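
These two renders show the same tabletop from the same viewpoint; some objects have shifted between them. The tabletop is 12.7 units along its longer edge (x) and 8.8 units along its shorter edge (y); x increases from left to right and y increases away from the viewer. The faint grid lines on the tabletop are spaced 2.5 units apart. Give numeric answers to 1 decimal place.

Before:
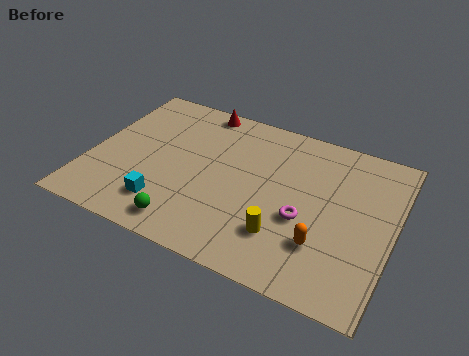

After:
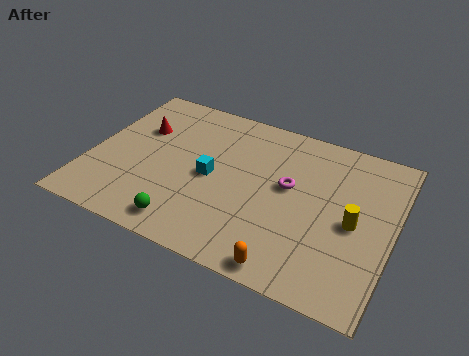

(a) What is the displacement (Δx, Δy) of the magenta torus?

(-0.8, 1.5)

From the two frames, the magenta torus sits at roughly (9.1, 3.5) before and (8.3, 5.0) after.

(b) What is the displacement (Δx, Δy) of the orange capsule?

(-1.2, -1.7)

The orange capsule was at about (10.0, 2.5) and moved to about (8.8, 0.8).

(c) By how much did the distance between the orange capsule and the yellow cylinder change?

+2.4

The distance was about 1.6 in the first image and 4.0 in the second, so they moved 2.4 units further apart.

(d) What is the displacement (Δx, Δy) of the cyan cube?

(1.6, 2.3)

From the two frames, the cyan cube sits at roughly (3.5, 1.9) before and (5.1, 4.2) after.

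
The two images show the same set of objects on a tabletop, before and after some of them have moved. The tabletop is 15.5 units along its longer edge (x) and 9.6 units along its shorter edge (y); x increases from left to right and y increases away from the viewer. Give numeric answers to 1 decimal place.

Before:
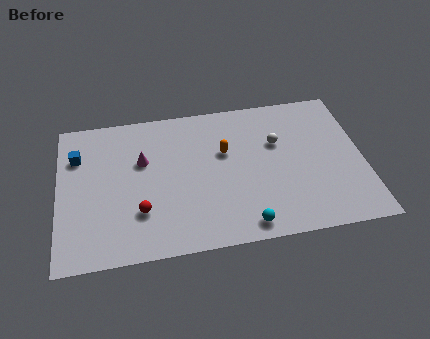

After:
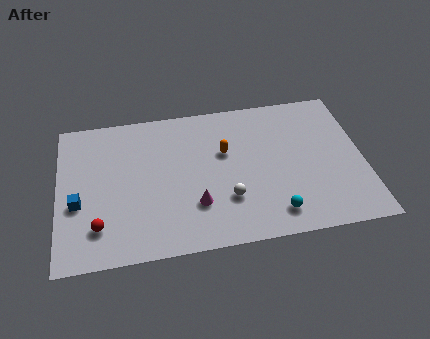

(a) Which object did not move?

the orange capsule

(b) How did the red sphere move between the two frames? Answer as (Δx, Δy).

(-2.1, -0.6)

From the two frames, the red sphere sits at roughly (4.1, 2.8) before and (2.0, 2.2) after.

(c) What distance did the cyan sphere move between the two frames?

1.6

The cyan sphere moved from about (9.3, 1.1) to (10.8, 1.6), a distance of √(1.5² + 0.5²) ≈ 1.6.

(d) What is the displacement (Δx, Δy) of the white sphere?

(-2.7, -3.3)

The white sphere was at about (11.2, 6.2) and moved to about (8.5, 2.9).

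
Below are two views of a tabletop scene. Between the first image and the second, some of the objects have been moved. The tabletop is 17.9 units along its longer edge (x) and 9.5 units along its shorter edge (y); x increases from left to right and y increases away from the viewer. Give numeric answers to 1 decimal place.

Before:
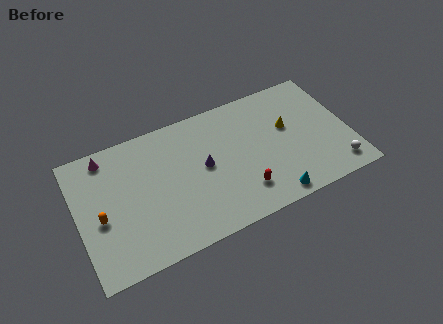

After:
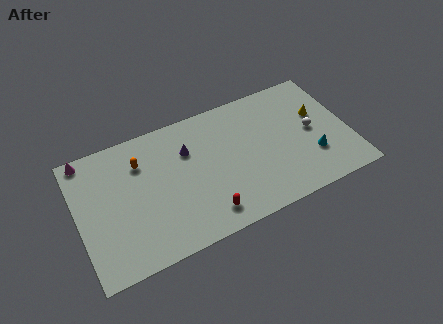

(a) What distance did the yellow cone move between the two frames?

2.1

From (14.0, 5.7) to (16.1, 5.9), the yellow cone covered √(2.1² + 0.2²) ≈ 2.1 units.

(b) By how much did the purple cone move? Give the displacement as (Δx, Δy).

(-0.9, 1.6)

The purple cone started near (8.3, 5.0) and ended near (7.4, 6.6).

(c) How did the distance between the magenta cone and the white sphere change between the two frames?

-0.9

The distance was about 16.0 in the first image and 15.1 in the second, so they moved 0.9 units closer together.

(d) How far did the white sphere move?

3.5

From (16.7, 1.5) to (15.5, 4.8), the white sphere covered √(1.2² + 3.3²) ≈ 3.5 units.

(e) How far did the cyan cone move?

3.6

The cyan cone was near (12.3, 1.0) before and (15.3, 2.9) after, so it travelled √(3.0² + 1.9²) ≈ 3.6 units.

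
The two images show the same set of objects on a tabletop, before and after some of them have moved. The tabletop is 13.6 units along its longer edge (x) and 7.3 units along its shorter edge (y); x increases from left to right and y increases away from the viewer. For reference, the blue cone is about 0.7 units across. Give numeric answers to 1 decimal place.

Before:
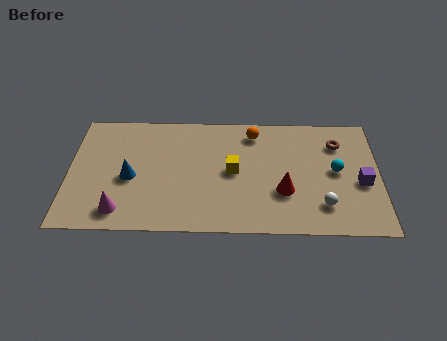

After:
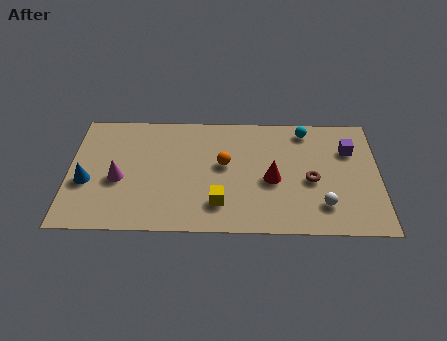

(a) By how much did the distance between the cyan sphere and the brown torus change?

+1.4

The distance was about 1.7 in the first image and 3.1 in the second, so they moved 1.4 units further apart.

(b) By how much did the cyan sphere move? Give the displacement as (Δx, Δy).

(-1.3, 2.5)

The cyan sphere started near (11.7, 3.8) and ended near (10.4, 6.3).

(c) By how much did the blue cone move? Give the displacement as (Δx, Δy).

(-1.9, -0.3)

The blue cone was at about (2.7, 3.2) and moved to about (0.8, 2.9).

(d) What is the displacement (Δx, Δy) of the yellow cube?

(-0.6, -2.0)

From the two frames, the yellow cube sits at roughly (7.2, 3.7) before and (6.6, 1.7) after.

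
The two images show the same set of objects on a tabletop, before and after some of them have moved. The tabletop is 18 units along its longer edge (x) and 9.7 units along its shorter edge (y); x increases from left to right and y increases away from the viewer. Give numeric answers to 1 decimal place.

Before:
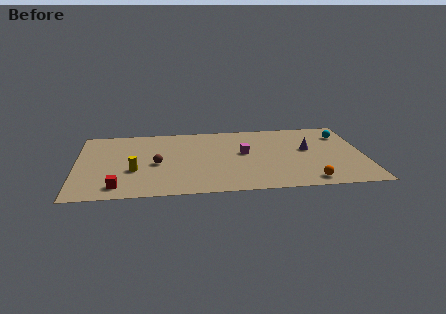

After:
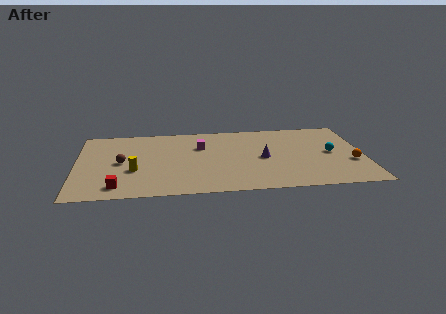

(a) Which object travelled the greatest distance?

the orange sphere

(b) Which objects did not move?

the yellow cylinder and the red cube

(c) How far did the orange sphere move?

3.6

From (14.4, 1.2) to (17.2, 3.5), the orange sphere covered √(2.8² + 2.3²) ≈ 3.6 units.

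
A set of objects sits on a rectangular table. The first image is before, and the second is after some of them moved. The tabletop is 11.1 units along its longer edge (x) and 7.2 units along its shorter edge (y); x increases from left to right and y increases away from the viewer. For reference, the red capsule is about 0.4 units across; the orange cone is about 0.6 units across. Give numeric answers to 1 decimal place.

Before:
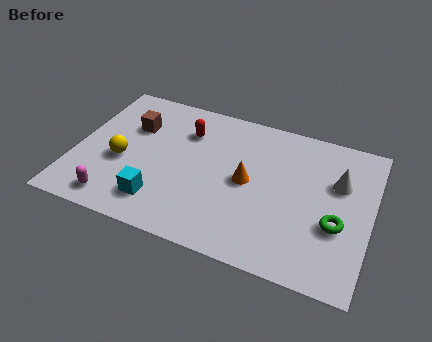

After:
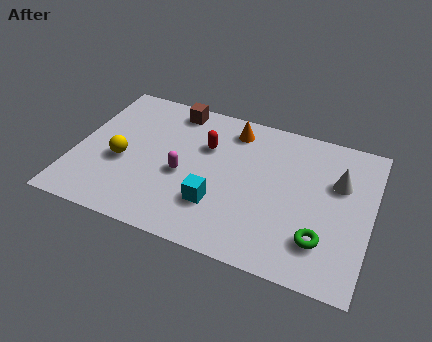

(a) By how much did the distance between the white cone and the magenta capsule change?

-2.9

Before: roughly 8.8 units apart; after: 5.9. That's 2.9 units closer together.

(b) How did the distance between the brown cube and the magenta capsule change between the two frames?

-0.6

They were about 3.9 units apart before and 3.3 after — 0.6 units closer together.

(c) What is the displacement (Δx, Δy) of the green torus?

(-0.5, -0.9)

The green torus started near (9.9, 2.7) and ended near (9.4, 1.8).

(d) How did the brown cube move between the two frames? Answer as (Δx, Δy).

(1.4, 1.4)

From the two frames, the brown cube sits at roughly (2.0, 4.9) before and (3.4, 6.3) after.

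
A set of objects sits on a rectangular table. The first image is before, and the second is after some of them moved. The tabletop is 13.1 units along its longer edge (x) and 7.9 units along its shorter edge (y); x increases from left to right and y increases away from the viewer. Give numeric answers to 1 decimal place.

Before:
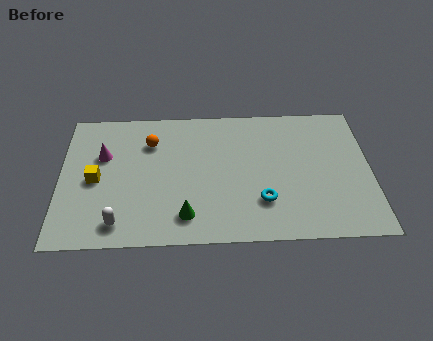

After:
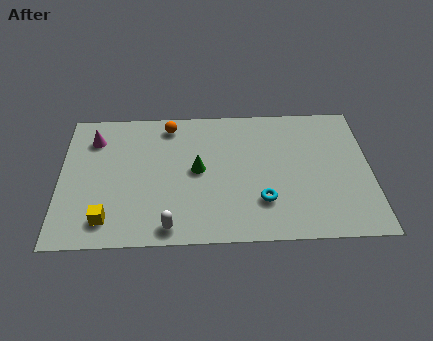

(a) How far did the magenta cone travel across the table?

1.1

The magenta cone moved from about (1.8, 5.1) to (1.4, 6.1), a distance of √(0.4² + 1.0²) ≈ 1.1.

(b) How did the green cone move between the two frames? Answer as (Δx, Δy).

(0.5, 2.6)

The green cone started near (5.3, 1.5) and ended near (5.8, 4.1).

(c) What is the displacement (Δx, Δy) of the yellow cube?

(0.5, -2.3)

The yellow cube was at about (1.5, 3.7) and moved to about (2.0, 1.4).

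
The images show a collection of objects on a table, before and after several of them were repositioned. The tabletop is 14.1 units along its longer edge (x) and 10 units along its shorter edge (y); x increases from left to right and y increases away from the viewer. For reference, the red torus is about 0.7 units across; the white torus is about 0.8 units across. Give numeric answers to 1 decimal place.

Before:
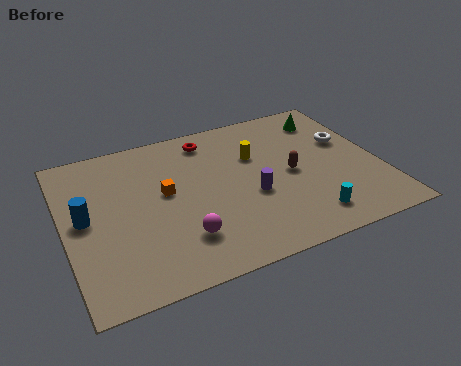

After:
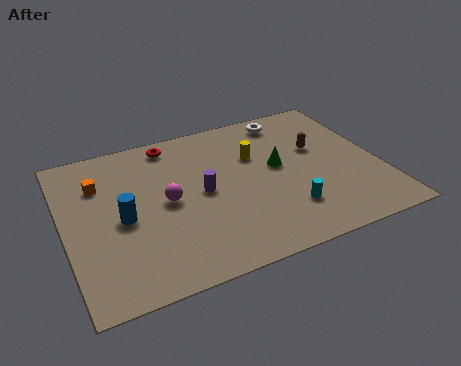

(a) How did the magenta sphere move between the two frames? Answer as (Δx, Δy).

(-0.4, 2.5)

The magenta sphere was at about (4.9, 2.5) and moved to about (4.5, 5.0).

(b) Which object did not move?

the yellow cylinder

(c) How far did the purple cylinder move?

2.3

The purple cylinder moved from about (8.2, 4.0) to (6.1, 5.0), a distance of √(2.1² + 1.0²) ≈ 2.3.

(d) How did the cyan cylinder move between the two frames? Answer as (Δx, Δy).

(-0.8, 0.8)

The cyan cylinder started near (10.4, 1.7) and ended near (9.6, 2.5).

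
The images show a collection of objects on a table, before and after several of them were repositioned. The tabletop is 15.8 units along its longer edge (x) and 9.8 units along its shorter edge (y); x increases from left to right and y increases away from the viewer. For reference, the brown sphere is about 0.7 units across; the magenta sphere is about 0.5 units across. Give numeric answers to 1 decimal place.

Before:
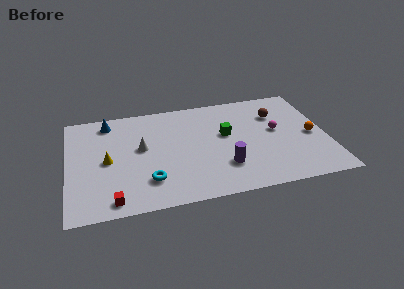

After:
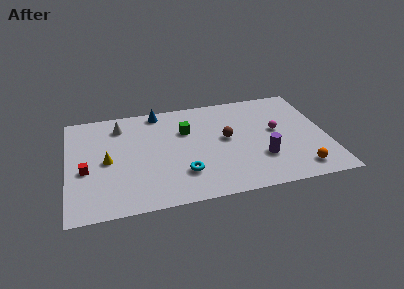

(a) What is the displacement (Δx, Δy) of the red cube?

(-1.5, 3.0)

The red cube was at about (2.6, 1.1) and moved to about (1.1, 4.1).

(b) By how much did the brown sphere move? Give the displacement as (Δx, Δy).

(-3.2, -1.7)

From the two frames, the brown sphere sits at roughly (12.9, 7.0) before and (9.7, 5.3) after.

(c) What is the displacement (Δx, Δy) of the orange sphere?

(-1.0, -3.0)

The orange sphere started near (14.9, 4.5) and ended near (13.9, 1.5).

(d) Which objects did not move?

the magenta sphere and the yellow cone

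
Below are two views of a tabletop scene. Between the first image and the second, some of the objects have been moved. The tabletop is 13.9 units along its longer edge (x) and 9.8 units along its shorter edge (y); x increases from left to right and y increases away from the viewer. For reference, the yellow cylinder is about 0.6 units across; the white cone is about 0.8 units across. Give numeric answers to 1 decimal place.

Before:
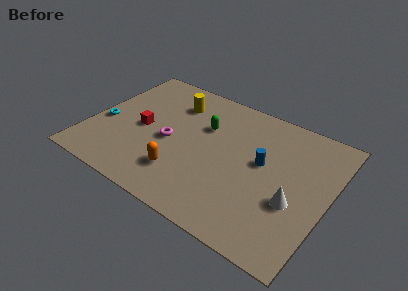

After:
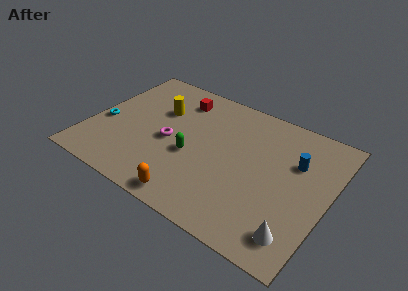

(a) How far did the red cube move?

3.7

The red cube was near (3.0, 4.6) before and (4.6, 7.9) after, so it travelled √(1.6² + 3.3²) ≈ 3.7 units.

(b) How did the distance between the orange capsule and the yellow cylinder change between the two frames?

+1.0

The distance was about 5.3 in the first image and 6.3 in the second, so they moved 1.0 units further apart.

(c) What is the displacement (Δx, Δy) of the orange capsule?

(0.9, -1.4)

From the two frames, the orange capsule sits at roughly (5.8, 2.4) before and (6.7, 1.0) after.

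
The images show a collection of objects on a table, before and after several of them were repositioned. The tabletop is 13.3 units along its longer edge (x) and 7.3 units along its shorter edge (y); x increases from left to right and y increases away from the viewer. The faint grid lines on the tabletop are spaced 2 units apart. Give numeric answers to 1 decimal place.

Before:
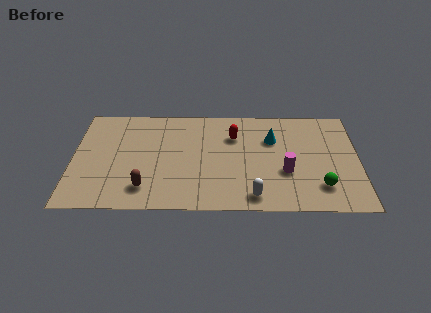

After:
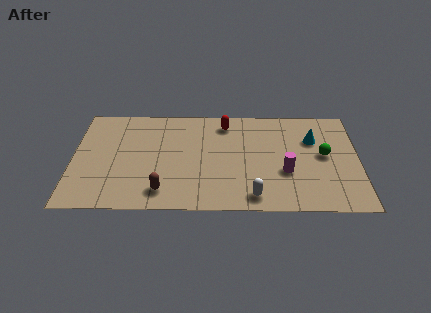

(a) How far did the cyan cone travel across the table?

1.9

The cyan cone moved from about (9.3, 5.0) to (11.2, 5.0), a distance of √(1.9² + 0.0²) ≈ 1.9.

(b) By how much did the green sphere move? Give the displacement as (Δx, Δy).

(0.2, 2.2)

From the two frames, the green sphere sits at roughly (11.5, 1.7) before and (11.7, 3.9) after.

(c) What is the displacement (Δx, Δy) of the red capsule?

(-0.4, 0.9)

From the two frames, the red capsule sits at roughly (7.5, 5.2) before and (7.1, 6.1) after.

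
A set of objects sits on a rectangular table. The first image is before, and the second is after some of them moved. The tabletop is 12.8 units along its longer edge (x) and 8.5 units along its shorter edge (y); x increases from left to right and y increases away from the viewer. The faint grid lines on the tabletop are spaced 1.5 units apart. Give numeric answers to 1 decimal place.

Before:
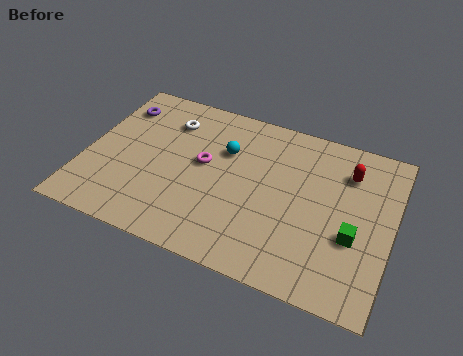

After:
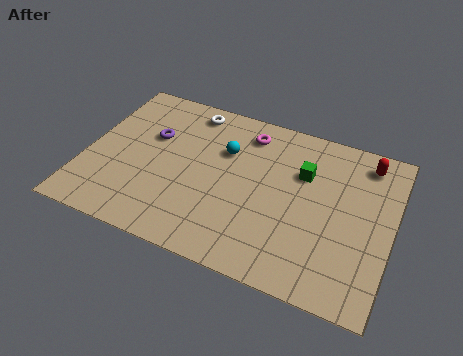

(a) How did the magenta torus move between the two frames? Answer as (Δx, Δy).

(1.6, 2.3)

The magenta torus started near (4.9, 4.7) and ended near (6.5, 7.0).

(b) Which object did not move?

the cyan sphere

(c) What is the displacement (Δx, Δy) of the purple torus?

(1.6, -1.2)

The purple torus started near (1.0, 6.6) and ended near (2.6, 5.4).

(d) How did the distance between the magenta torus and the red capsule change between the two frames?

-1.1

The distance was about 6.1 in the first image and 5.0 in the second, so they moved 1.1 units closer together.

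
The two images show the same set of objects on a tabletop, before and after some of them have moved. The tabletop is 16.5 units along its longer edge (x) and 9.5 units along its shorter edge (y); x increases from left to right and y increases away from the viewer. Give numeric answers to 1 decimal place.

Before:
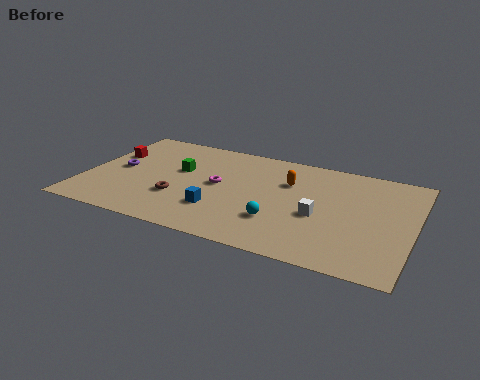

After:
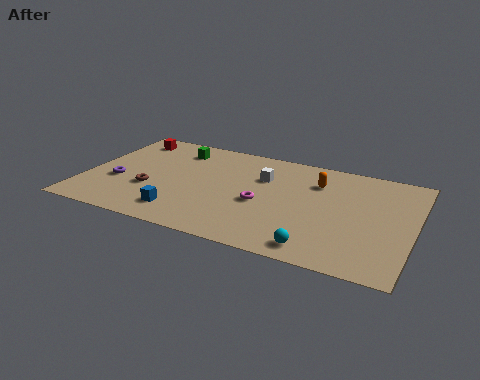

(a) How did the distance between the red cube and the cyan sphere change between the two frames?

+2.9

The distance was about 9.6 in the first image and 12.5 in the second, so they moved 2.9 units further apart.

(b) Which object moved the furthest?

the white cube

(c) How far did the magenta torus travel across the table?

2.5

The magenta torus was near (6.7, 5.0) before and (9.0, 4.1) after, so it travelled √(2.3² + 0.9²) ≈ 2.5 units.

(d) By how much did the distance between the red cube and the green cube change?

-1.0

They were about 3.6 units apart before and 2.6 after — 1.0 units closer together.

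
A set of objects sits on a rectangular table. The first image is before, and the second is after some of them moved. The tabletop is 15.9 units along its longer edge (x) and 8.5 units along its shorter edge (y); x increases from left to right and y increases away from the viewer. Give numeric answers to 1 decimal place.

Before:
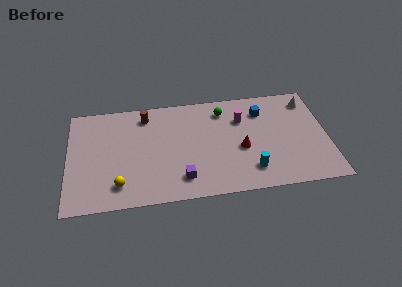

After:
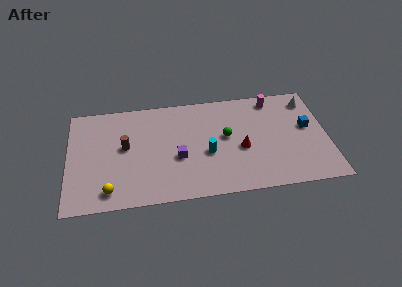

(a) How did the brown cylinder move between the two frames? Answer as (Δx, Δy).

(-1.3, -2.4)

The brown cylinder was at about (4.8, 7.1) and moved to about (3.5, 4.7).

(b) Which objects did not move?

the white cone and the red cone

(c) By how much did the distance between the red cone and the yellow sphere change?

+0.7

The distance was about 7.7 in the first image and 8.4 in the second, so they moved 0.7 units further apart.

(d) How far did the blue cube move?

3.2

The blue cube was near (12.0, 6.5) before and (14.7, 4.8) after, so it travelled √(2.7² + 1.7²) ≈ 3.2 units.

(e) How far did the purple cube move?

1.7

From (6.9, 1.7) to (6.7, 3.4), the purple cube covered √(0.2² + 1.7²) ≈ 1.7 units.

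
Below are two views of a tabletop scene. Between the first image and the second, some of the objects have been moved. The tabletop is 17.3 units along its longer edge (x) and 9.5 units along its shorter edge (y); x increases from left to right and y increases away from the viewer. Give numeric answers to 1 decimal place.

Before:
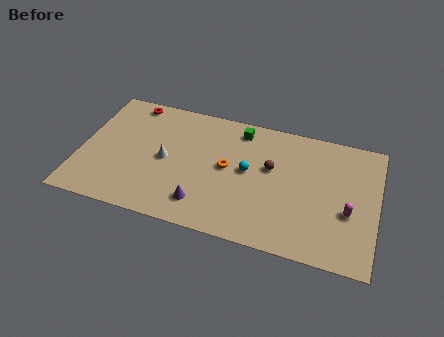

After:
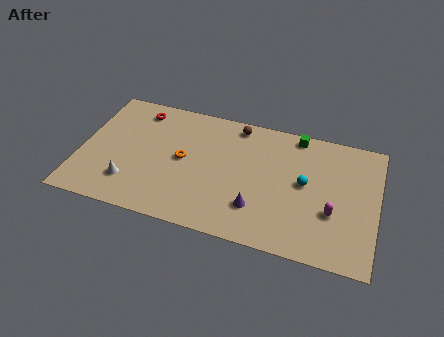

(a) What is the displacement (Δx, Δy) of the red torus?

(0.5, -0.5)

From the two frames, the red torus sits at roughly (2.6, 8.5) before and (3.1, 8.0) after.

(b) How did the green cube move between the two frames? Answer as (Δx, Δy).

(3.3, 0.5)

The green cube was at about (9.1, 8.1) and moved to about (12.4, 8.6).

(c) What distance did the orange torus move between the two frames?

2.6

The orange torus was near (8.6, 5.0) before and (6.0, 4.9) after, so it travelled √(2.6² + 0.1²) ≈ 2.6 units.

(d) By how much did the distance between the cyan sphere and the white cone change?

+5.6

The distance was about 4.8 in the first image and 10.4 in the second, so they moved 5.6 units further apart.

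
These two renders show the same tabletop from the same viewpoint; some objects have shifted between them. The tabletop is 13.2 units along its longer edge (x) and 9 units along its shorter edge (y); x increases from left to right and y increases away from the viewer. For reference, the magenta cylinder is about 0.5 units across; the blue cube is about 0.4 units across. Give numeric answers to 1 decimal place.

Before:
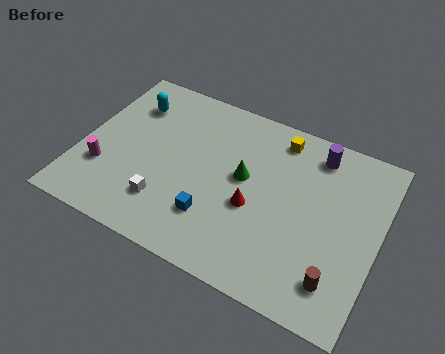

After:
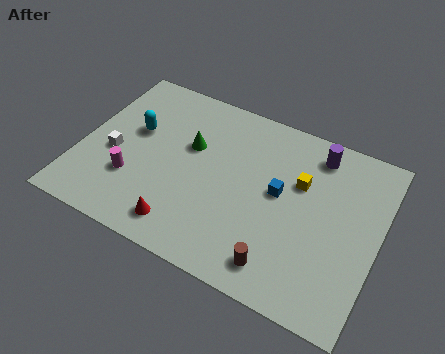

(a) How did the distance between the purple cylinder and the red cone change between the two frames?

+3.5

They were about 4.5 units apart before and 8.0 after — 3.5 units further apart.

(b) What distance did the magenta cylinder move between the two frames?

1.3

The magenta cylinder moved from about (1.2, 2.8) to (2.5, 2.8), a distance of √(1.3² + 0.0²) ≈ 1.3.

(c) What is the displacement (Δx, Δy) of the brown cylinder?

(-2.4, -0.4)

The brown cylinder started near (11.7, 1.8) and ended near (9.3, 1.4).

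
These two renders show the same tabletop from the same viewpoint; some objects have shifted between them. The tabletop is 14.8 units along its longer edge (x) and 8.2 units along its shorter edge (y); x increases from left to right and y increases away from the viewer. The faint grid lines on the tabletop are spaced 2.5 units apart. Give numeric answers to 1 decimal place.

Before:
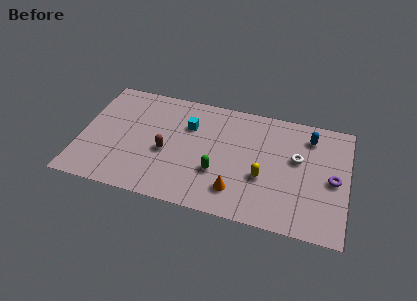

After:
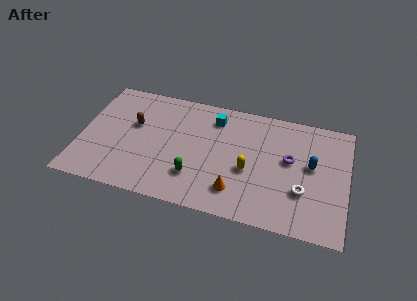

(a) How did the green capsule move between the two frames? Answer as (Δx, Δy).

(-1.2, -0.6)

From the two frames, the green capsule sits at roughly (7.7, 2.8) before and (6.5, 2.2) after.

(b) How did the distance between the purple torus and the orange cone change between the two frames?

-1.6

They were about 5.6 units apart before and 4.0 after — 1.6 units closer together.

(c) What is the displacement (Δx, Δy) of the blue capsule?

(0.2, -2.0)

The blue capsule was at about (12.6, 6.6) and moved to about (12.8, 4.6).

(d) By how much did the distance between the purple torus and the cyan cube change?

-3.6

Before: roughly 8.3 units apart; after: 4.7. That's 3.6 units closer together.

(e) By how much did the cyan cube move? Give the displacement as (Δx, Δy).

(1.4, 0.9)

The cyan cube started near (5.9, 5.7) and ended near (7.3, 6.6).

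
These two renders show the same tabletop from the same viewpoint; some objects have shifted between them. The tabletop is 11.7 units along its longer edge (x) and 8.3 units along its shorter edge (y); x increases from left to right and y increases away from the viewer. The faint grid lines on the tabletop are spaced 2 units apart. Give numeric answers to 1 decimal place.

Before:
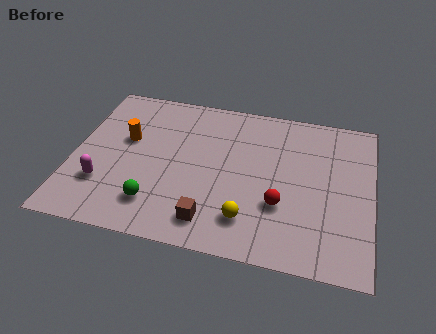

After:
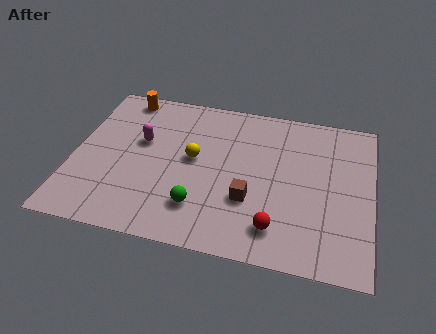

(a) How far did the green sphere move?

1.7

From (3.4, 1.8) to (5.1, 2.0), the green sphere covered √(1.7² + 0.2²) ≈ 1.7 units.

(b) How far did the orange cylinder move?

2.4

The orange cylinder was near (2.0, 5.0) before and (1.7, 7.4) after, so it travelled √(0.3² + 2.4²) ≈ 2.4 units.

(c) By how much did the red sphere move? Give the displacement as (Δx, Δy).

(-0.1, -1.2)

The red sphere was at about (8.2, 2.8) and moved to about (8.1, 1.6).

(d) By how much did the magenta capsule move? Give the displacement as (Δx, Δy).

(1.3, 2.6)

The magenta capsule was at about (1.3, 2.4) and moved to about (2.6, 5.0).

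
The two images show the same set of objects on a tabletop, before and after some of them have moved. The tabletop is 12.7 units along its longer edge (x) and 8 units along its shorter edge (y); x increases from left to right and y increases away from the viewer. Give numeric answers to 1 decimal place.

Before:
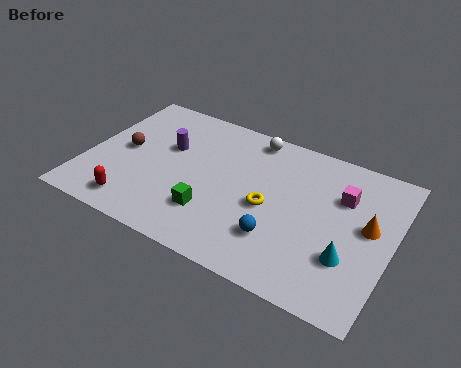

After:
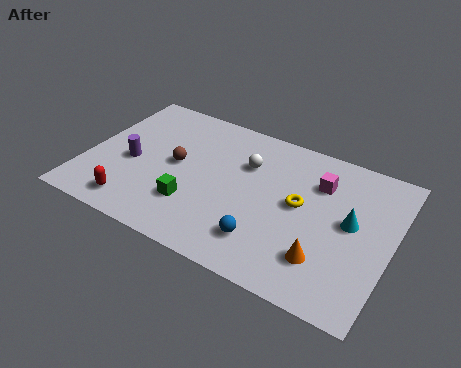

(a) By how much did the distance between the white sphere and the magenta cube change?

-1.3

Before: roughly 4.3 units apart; after: 3.0. That's 1.3 units closer together.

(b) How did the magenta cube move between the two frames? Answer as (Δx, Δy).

(-1.0, 0.3)

The magenta cube started near (10.5, 5.5) and ended near (9.5, 5.8).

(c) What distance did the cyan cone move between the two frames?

1.8

The cyan cone moved from about (11.1, 2.5) to (11.0, 4.3), a distance of √(0.1² + 1.8²) ≈ 1.8.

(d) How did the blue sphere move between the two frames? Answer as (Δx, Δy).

(-0.5, -0.4)

From the two frames, the blue sphere sits at roughly (8.3, 2.2) before and (7.8, 1.8) after.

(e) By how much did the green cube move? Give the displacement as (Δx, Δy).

(-0.8, 0.1)

The green cube started near (5.5, 2.2) and ended near (4.7, 2.3).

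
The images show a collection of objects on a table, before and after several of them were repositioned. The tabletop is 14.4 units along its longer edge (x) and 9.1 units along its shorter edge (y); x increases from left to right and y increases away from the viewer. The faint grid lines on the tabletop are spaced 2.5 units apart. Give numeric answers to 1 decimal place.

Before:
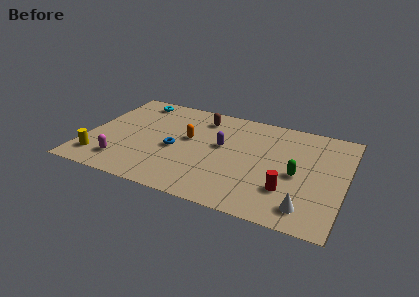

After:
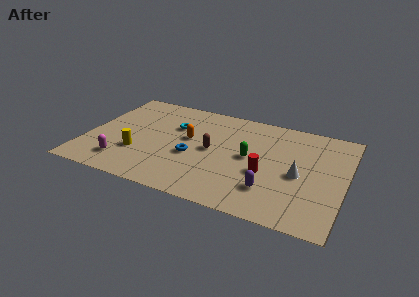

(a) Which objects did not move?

the magenta capsule and the orange capsule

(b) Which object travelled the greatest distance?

the purple capsule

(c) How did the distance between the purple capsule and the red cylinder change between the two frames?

-3.3

The distance was about 4.7 in the first image and 1.4 in the second, so they moved 3.3 units closer together.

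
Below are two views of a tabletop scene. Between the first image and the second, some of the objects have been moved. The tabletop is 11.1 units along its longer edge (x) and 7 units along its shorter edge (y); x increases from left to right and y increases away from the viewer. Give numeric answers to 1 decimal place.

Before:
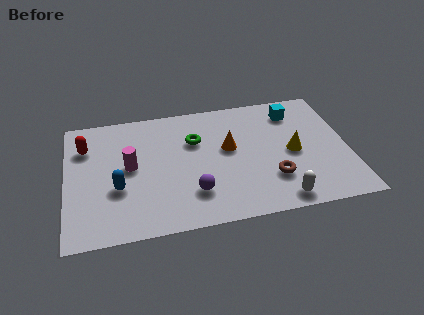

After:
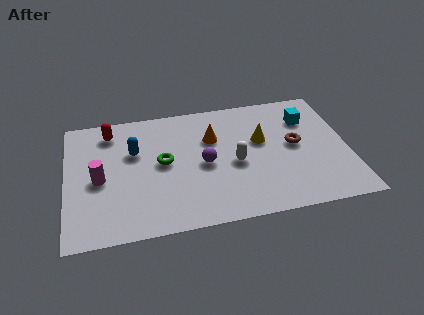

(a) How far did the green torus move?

1.6

From (5.1, 4.7) to (3.8, 3.7), the green torus covered √(1.3² + 1.0²) ≈ 1.6 units.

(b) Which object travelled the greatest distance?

the white capsule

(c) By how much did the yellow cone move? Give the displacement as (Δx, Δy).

(-1.2, 0.9)

From the two frames, the yellow cone sits at roughly (8.9, 3.3) before and (7.7, 4.2) after.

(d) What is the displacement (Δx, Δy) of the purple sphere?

(0.5, 1.5)

The purple sphere was at about (4.9, 1.8) and moved to about (5.4, 3.3).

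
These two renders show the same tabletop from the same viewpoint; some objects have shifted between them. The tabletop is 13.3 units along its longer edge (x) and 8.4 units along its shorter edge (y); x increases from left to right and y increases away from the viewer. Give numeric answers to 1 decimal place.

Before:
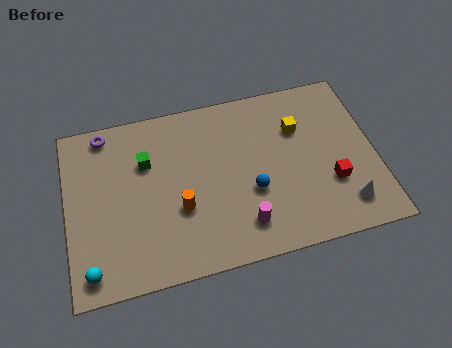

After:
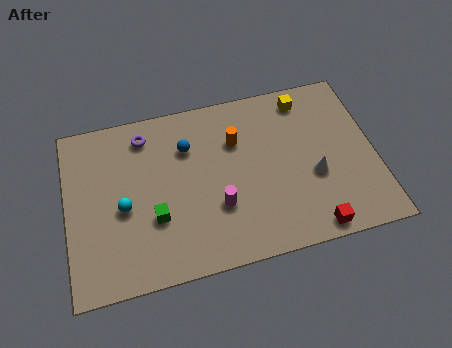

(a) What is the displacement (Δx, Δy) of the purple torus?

(1.7, -0.5)

From the two frames, the purple torus sits at roughly (1.8, 7.5) before and (3.5, 7.0) after.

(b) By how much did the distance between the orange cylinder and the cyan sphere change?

+1.0

The distance was about 4.4 in the first image and 5.4 in the second, so they moved 1.0 units further apart.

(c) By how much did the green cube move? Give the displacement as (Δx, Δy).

(0.2, -2.8)

From the two frames, the green cube sits at roughly (3.5, 5.7) before and (3.7, 2.9) after.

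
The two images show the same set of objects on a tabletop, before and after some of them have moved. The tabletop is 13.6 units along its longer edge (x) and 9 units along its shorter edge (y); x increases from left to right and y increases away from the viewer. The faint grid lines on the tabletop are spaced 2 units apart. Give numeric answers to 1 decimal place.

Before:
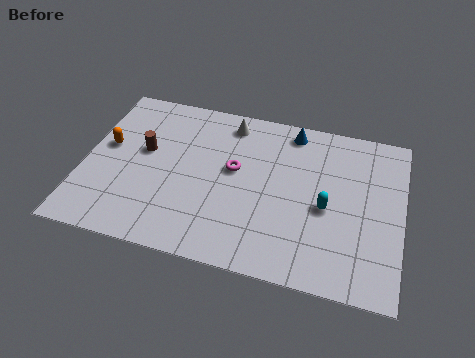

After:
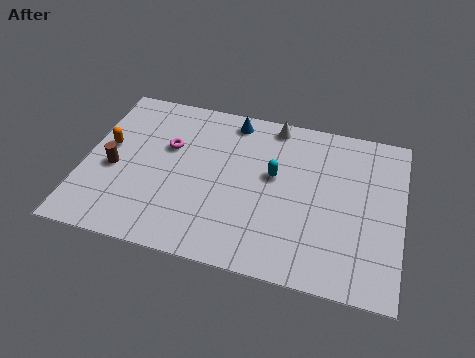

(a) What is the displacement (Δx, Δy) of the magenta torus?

(-2.9, 0.6)

The magenta torus was at about (6.4, 5.1) and moved to about (3.5, 5.7).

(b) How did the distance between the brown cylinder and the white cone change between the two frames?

+3.5

They were about 4.3 units apart before and 7.8 after — 3.5 units further apart.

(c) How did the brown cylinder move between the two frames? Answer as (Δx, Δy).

(-1.2, -1.3)

The brown cylinder was at about (2.5, 5.2) and moved to about (1.3, 3.9).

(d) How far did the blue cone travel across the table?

2.6

From (8.7, 7.9) to (6.1, 7.9), the blue cone covered √(2.6² + 0.0²) ≈ 2.6 units.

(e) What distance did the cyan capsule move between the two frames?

2.6

From (10.4, 4.0) to (8.1, 5.2), the cyan capsule covered √(2.3² + 1.2²) ≈ 2.6 units.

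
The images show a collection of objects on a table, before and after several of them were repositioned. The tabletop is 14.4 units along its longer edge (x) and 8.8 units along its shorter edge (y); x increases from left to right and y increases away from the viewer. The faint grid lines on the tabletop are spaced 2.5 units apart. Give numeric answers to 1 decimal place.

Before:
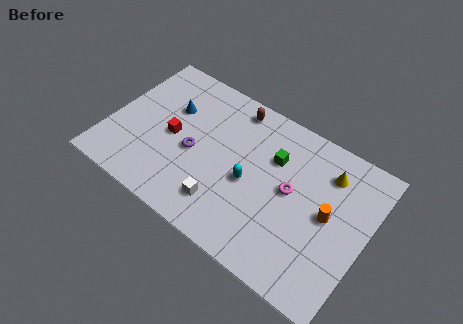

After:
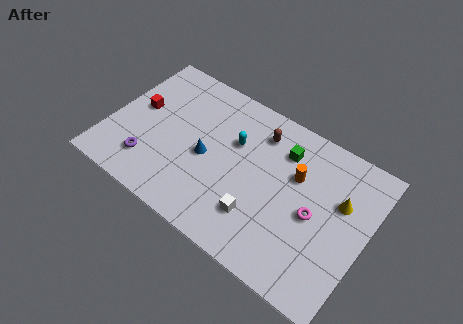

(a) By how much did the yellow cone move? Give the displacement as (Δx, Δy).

(0.9, -1.2)

From the two frames, the yellow cone sits at roughly (11.9, 6.8) before and (12.8, 5.6) after.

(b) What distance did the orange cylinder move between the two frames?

2.3

From (12.3, 4.5) to (10.3, 5.7), the orange cylinder covered √(2.0² + 1.2²) ≈ 2.3 units.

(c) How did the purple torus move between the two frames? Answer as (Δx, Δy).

(-2.2, -1.9)

The purple torus started near (4.8, 3.9) and ended near (2.6, 2.0).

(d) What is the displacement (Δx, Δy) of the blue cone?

(2.4, -1.8)

The blue cone started near (3.1, 5.8) and ended near (5.5, 4.0).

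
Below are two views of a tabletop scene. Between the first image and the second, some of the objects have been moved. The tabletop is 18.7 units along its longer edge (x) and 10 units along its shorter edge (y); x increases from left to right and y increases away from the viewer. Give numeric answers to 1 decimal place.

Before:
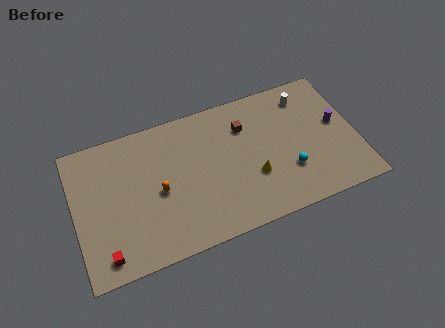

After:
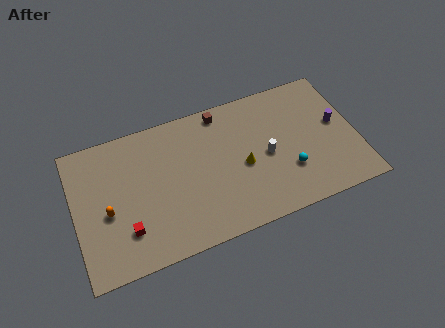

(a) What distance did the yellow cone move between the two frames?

1.2

The yellow cone was near (11.7, 3.5) before and (11.1, 4.5) after, so it travelled √(0.6² + 1.0²) ≈ 1.2 units.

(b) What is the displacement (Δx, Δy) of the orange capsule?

(-3.4, -0.3)

The orange capsule was at about (5.5, 4.6) and moved to about (2.1, 4.3).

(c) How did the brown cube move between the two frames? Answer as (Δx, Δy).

(-1.4, 1.6)

From the two frames, the brown cube sits at roughly (11.5, 7.3) before and (10.1, 8.9) after.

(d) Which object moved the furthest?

the white cylinder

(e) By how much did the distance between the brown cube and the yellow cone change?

+0.7

They were about 3.8 units apart before and 4.5 after — 0.7 units further apart.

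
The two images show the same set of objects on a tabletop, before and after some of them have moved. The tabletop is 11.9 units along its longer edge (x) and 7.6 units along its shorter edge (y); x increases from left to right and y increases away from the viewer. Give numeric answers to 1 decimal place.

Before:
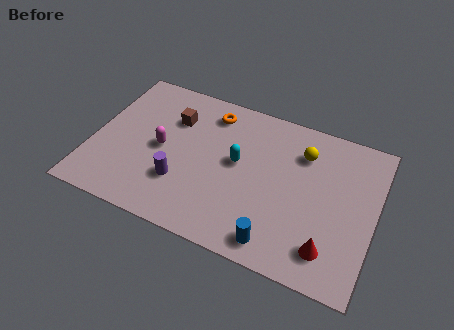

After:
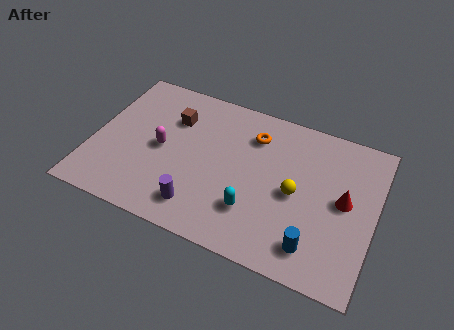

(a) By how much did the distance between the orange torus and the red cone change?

-2.9

They were about 7.3 units apart before and 4.4 after — 2.9 units closer together.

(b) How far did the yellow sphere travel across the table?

2.1

From (8.7, 5.7) to (8.6, 3.6), the yellow sphere covered √(0.1² + 2.1²) ≈ 2.1 units.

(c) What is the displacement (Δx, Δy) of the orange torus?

(1.9, -0.5)

The orange torus was at about (4.7, 6.3) and moved to about (6.6, 5.8).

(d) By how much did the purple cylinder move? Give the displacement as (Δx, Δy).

(0.9, -0.9)

The purple cylinder started near (3.9, 2.3) and ended near (4.8, 1.4).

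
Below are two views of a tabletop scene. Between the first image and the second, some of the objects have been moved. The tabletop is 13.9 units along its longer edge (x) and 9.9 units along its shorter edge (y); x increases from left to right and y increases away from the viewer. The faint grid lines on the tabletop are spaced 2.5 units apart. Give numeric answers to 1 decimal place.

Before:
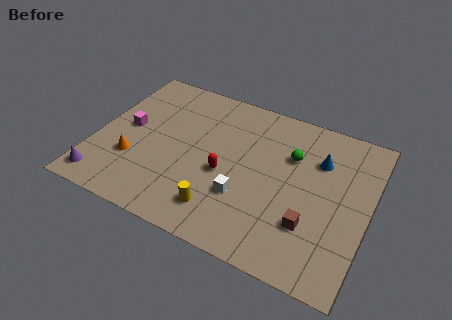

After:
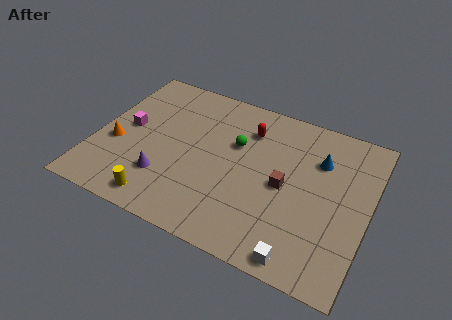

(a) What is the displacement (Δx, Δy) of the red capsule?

(0.8, 3.3)

From the two frames, the red capsule sits at roughly (6.7, 4.2) before and (7.5, 7.5) after.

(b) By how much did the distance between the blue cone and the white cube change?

+1.0

They were about 5.1 units apart before and 6.1 after — 1.0 units further apart.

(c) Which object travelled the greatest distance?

the white cube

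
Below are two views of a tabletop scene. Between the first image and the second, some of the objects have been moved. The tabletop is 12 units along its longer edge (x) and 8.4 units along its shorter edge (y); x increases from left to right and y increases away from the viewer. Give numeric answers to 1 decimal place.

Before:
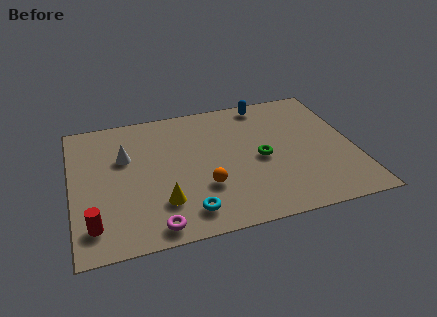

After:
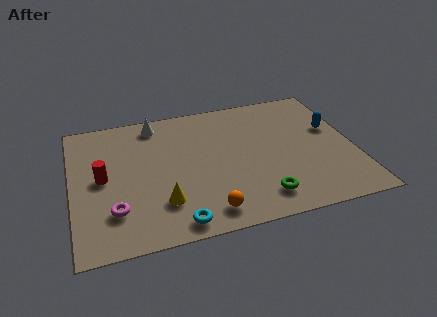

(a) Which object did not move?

the yellow cone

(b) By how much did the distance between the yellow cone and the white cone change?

+1.6

Before: roughly 3.5 units apart; after: 5.1. That's 1.6 units further apart.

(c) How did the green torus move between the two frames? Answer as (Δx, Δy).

(-0.2, -2.4)

The green torus was at about (8.0, 3.9) and moved to about (7.8, 1.5).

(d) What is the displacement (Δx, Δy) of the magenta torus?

(-1.6, 1.3)

From the two frames, the magenta torus sits at roughly (3.3, 0.9) before and (1.7, 2.2) after.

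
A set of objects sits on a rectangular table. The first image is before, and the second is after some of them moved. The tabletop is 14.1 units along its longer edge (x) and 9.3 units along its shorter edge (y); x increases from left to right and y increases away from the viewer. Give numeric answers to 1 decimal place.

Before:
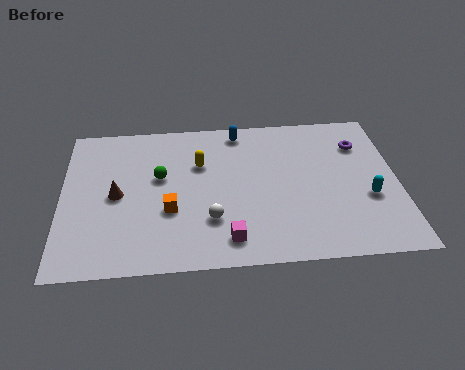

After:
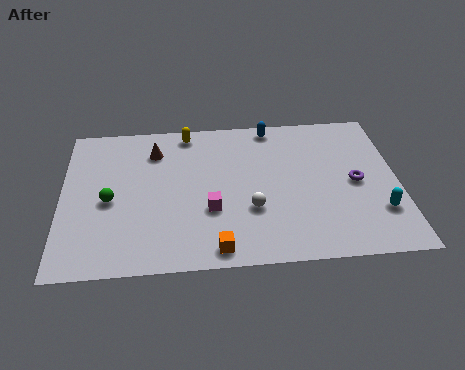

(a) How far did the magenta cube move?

1.9

The magenta cube moved from about (6.9, 1.5) to (6.2, 3.3), a distance of √(0.7² + 1.8²) ≈ 1.9.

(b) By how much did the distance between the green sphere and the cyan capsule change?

+2.4

Before: roughly 8.9 units apart; after: 11.3. That's 2.4 units further apart.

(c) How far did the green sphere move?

2.5

From (4.1, 5.5) to (2.0, 4.2), the green sphere covered √(2.1² + 1.3²) ≈ 2.5 units.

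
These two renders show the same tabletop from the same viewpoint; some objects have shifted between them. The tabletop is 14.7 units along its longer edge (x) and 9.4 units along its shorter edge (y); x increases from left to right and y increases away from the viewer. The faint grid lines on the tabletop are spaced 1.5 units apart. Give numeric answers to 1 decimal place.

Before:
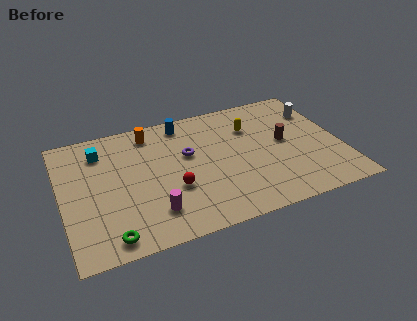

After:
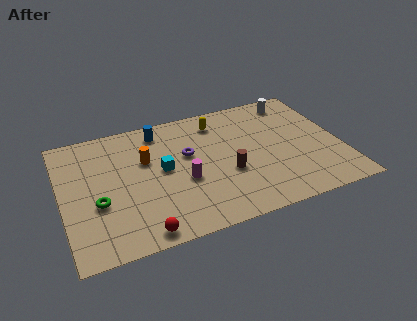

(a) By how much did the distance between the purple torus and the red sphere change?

+3.1

They were about 2.5 units apart before and 5.6 after — 3.1 units further apart.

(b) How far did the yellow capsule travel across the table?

2.0

From (10.2, 6.7) to (8.5, 7.7), the yellow capsule covered √(1.7² + 1.0²) ≈ 2.0 units.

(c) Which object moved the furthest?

the cyan cube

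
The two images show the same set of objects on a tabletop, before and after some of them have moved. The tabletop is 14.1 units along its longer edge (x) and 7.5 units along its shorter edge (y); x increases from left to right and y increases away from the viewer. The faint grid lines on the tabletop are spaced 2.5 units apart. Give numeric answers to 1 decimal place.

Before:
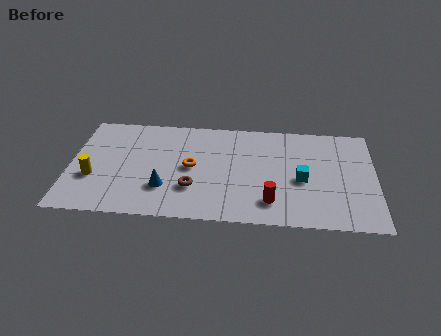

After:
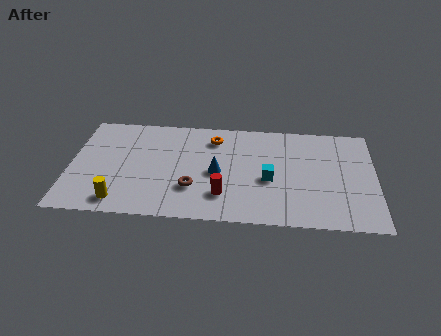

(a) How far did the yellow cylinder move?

2.1

The yellow cylinder was near (1.1, 2.7) before and (2.4, 1.1) after, so it travelled √(1.3² + 1.6²) ≈ 2.1 units.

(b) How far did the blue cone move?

2.7

The blue cone moved from about (4.4, 2.2) to (6.8, 3.5), a distance of √(2.4² + 1.3²) ≈ 2.7.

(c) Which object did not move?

the brown torus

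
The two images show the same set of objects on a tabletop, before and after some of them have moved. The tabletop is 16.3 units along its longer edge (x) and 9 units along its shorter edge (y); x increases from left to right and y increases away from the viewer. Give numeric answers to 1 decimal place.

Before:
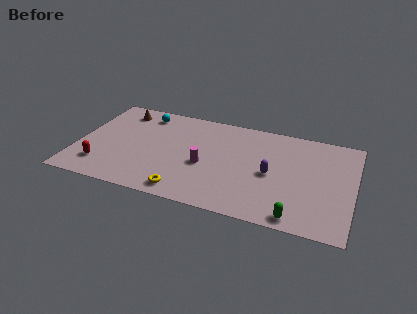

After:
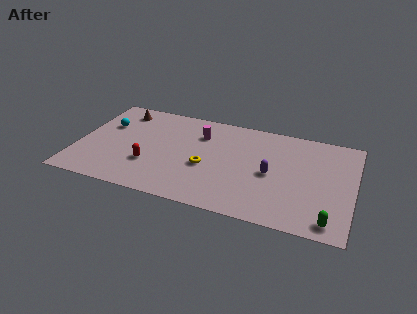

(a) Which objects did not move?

the purple capsule and the brown cone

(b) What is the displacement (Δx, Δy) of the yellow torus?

(1.0, 2.6)

From the two frames, the yellow torus sits at roughly (6.7, 1.1) before and (7.7, 3.7) after.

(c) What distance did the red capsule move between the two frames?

2.9

The red capsule was near (1.6, 2.0) before and (4.4, 2.9) after, so it travelled √(2.8² + 0.9²) ≈ 2.9 units.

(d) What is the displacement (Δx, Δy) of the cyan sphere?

(-2.1, -1.7)

From the two frames, the cyan sphere sits at roughly (3.6, 7.6) before and (1.5, 5.9) after.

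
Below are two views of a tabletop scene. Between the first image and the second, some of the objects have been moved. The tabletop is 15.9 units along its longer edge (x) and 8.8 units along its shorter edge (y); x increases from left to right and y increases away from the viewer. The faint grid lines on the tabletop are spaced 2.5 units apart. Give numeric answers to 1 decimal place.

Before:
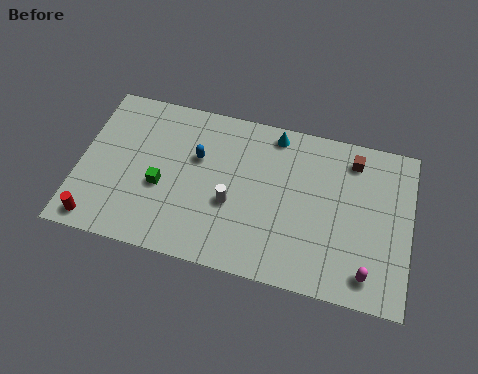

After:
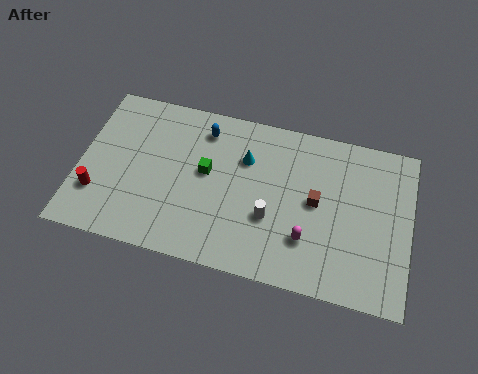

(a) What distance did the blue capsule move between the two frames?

1.6

The blue capsule was near (5.6, 5.6) before and (5.8, 7.2) after, so it travelled √(0.2² + 1.6²) ≈ 1.6 units.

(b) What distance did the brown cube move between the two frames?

3.1

The brown cube moved from about (13.0, 7.3) to (11.4, 4.6), a distance of √(1.6² + 2.7²) ≈ 3.1.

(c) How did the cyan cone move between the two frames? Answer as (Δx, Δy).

(-1.3, -1.7)

From the two frames, the cyan cone sits at roughly (9.2, 7.8) before and (7.9, 6.1) after.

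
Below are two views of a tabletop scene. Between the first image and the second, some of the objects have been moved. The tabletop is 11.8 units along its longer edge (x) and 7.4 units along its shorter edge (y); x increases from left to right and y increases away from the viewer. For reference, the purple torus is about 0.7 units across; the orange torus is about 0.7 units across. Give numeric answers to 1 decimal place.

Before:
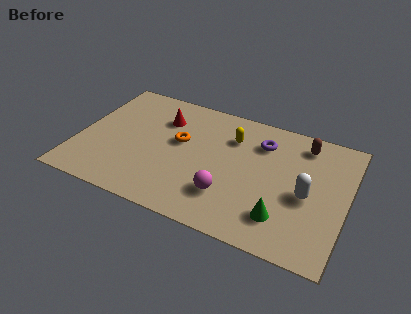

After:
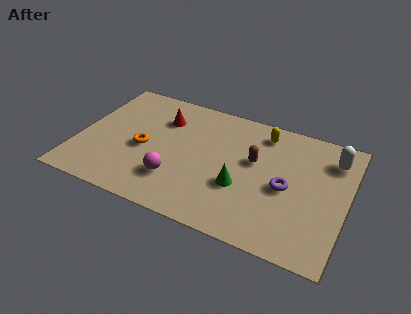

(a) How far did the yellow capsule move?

1.5

From (6.6, 5.4) to (7.9, 6.2), the yellow capsule covered √(1.3² + 0.8²) ≈ 1.5 units.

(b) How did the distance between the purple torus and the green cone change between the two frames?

-2.1

They were about 4.1 units apart before and 2.0 after — 2.1 units closer together.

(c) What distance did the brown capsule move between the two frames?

2.7

From (9.7, 6.2) to (7.7, 4.4), the brown capsule covered √(2.0² + 1.8²) ≈ 2.7 units.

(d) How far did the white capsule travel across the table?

2.7

The white capsule moved from about (10.1, 3.3) to (11.0, 5.8), a distance of √(0.9² + 2.5²) ≈ 2.7.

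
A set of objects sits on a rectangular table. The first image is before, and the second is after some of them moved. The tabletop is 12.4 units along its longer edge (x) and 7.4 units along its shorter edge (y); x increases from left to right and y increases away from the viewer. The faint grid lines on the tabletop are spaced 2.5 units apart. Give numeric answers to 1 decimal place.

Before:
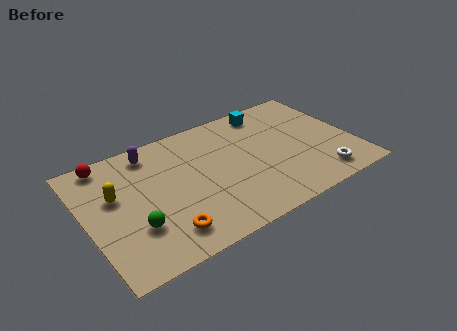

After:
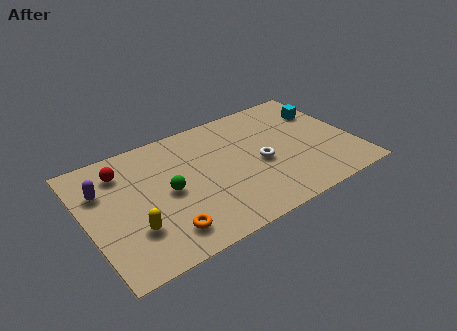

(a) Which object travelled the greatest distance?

the white torus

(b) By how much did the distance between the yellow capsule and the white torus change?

-3.5

Before: roughly 9.7 units apart; after: 6.2. That's 3.5 units closer together.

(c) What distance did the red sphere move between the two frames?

1.0

From (1.3, 6.6) to (1.9, 5.8), the red sphere covered √(0.6² + 0.8²) ≈ 1.0 units.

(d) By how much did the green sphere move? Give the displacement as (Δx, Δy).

(1.7, 1.3)

From the two frames, the green sphere sits at roughly (2.0, 2.3) before and (3.7, 3.6) after.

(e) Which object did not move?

the orange torus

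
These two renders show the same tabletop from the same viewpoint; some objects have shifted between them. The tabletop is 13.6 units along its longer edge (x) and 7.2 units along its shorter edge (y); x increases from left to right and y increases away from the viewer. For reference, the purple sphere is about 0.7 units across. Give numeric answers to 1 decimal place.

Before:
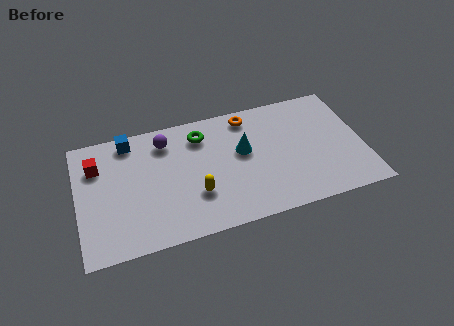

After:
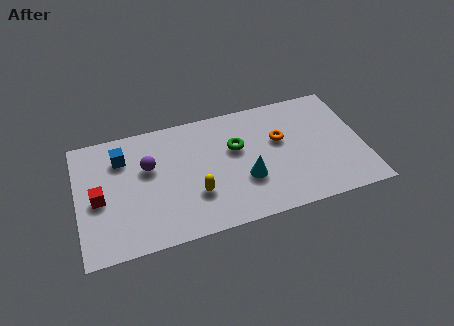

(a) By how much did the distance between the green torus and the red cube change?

+1.7

Before: roughly 5.0 units apart; after: 6.7. That's 1.7 units further apart.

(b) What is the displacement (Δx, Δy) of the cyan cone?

(0.0, -1.7)

The cyan cone was at about (7.9, 4.2) and moved to about (7.9, 2.5).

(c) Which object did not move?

the yellow capsule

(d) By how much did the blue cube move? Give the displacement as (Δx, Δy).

(-0.4, -0.9)

The blue cube was at about (2.6, 6.3) and moved to about (2.2, 5.4).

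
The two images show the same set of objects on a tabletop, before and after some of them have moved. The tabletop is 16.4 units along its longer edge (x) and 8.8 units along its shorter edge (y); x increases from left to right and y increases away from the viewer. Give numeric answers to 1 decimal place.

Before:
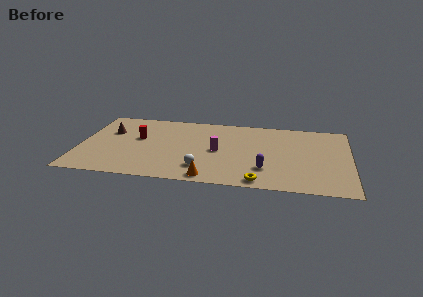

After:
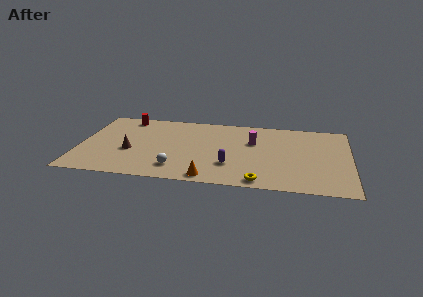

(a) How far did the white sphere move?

1.5

From (7.5, 2.0) to (6.0, 1.8), the white sphere covered √(1.5² + 0.2²) ≈ 1.5 units.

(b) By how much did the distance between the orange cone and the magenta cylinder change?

+2.0

The distance was about 3.4 in the first image and 5.4 in the second, so they moved 2.0 units further apart.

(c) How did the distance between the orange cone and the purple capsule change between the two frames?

-1.5

Before: roughly 3.6 units apart; after: 2.1. That's 1.5 units closer together.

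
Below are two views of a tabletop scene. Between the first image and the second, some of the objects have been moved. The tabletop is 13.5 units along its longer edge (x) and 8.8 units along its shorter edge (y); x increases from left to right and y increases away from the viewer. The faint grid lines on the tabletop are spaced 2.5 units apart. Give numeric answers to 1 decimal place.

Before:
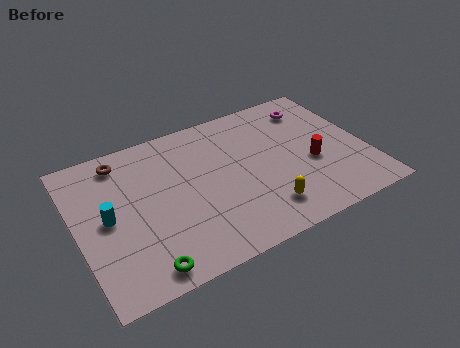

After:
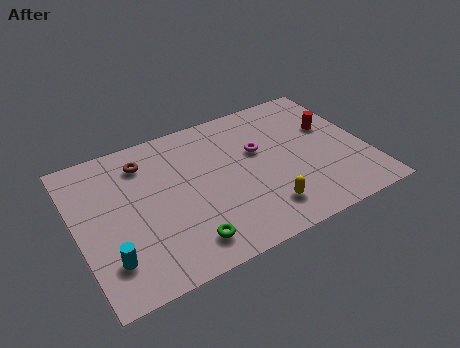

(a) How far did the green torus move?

2.1

The green torus moved from about (2.6, 1.0) to (4.6, 1.5), a distance of √(2.0² + 0.5²) ≈ 2.1.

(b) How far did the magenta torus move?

3.4

From (11.5, 7.1) to (8.6, 5.4), the magenta torus covered √(2.9² + 1.7²) ≈ 3.4 units.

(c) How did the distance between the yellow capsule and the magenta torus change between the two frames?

-2.6

Before: roughly 6.2 units apart; after: 3.6. That's 2.6 units closer together.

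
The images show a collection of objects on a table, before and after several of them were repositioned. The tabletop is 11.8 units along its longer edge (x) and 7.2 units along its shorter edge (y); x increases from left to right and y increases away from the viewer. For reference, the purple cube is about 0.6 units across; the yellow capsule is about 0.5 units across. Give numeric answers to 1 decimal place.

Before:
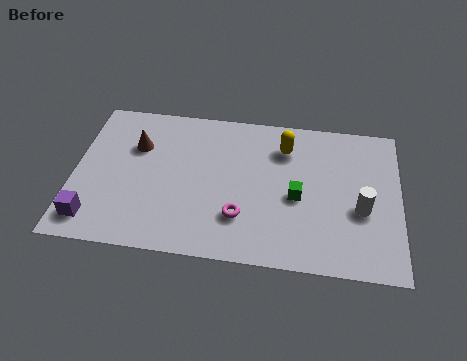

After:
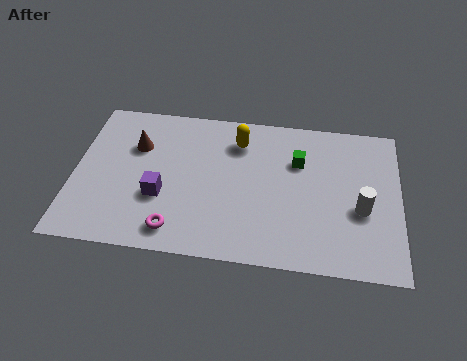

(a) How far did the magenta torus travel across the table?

2.5

The magenta torus moved from about (6.1, 2.0) to (3.8, 1.1), a distance of √(2.3² + 0.9²) ≈ 2.5.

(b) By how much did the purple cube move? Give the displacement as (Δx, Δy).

(2.4, 1.4)

The purple cube was at about (0.8, 1.2) and moved to about (3.2, 2.6).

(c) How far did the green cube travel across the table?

1.7

The green cube moved from about (8.1, 3.2) to (8.1, 4.9), a distance of √(0.0² + 1.7²) ≈ 1.7.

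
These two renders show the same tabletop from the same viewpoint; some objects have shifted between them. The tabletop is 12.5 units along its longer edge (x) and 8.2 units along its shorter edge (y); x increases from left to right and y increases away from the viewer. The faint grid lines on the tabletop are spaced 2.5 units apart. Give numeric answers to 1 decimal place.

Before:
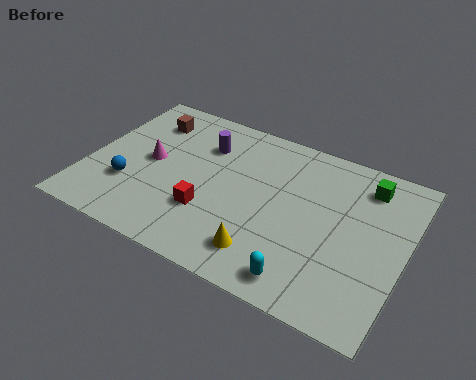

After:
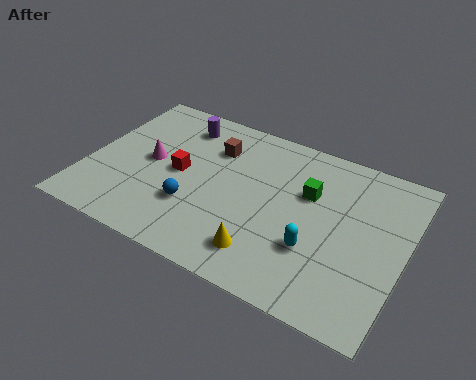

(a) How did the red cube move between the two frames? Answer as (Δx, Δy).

(-1.4, 1.5)

The red cube was at about (5.0, 2.6) and moved to about (3.6, 4.1).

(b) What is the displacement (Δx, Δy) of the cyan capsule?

(0.2, 1.6)

From the two frames, the cyan capsule sits at roughly (9.0, 1.1) before and (9.2, 2.7) after.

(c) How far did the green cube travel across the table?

2.5

From (10.7, 6.7) to (8.6, 5.3), the green cube covered √(2.1² + 1.4²) ≈ 2.5 units.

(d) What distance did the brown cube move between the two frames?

2.8

The brown cube was near (1.9, 6.4) before and (4.7, 6.0) after, so it travelled √(2.8² + 0.4²) ≈ 2.8 units.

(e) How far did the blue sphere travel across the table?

2.6

The blue sphere moved from about (1.8, 2.6) to (4.4, 2.6), a distance of √(2.6² + 0.0²) ≈ 2.6.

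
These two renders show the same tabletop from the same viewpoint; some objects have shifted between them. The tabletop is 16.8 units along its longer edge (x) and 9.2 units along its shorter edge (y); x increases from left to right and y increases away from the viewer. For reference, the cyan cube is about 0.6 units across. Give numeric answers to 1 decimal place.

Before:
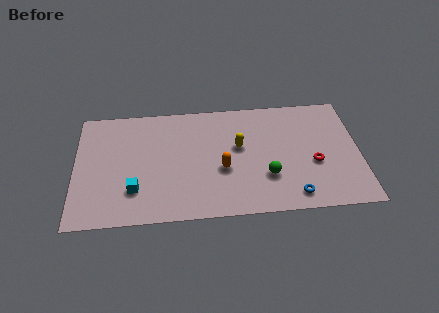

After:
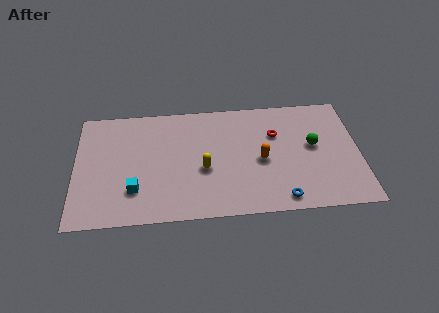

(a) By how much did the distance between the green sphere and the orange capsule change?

+0.5

Before: roughly 2.7 units apart; after: 3.2. That's 0.5 units further apart.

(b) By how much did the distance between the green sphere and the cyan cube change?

+3.1

Before: roughly 7.8 units apart; after: 10.9. That's 3.1 units further apart.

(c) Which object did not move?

the cyan cube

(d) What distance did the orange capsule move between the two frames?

2.4

The orange capsule moved from about (8.7, 3.7) to (11.0, 4.2), a distance of √(2.3² + 0.5²) ≈ 2.4.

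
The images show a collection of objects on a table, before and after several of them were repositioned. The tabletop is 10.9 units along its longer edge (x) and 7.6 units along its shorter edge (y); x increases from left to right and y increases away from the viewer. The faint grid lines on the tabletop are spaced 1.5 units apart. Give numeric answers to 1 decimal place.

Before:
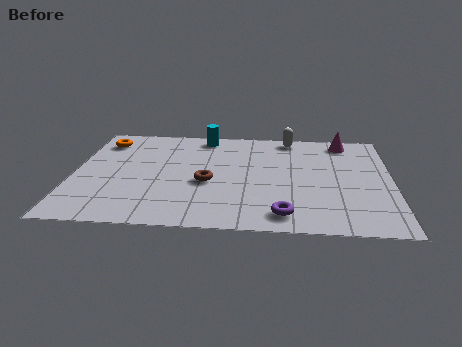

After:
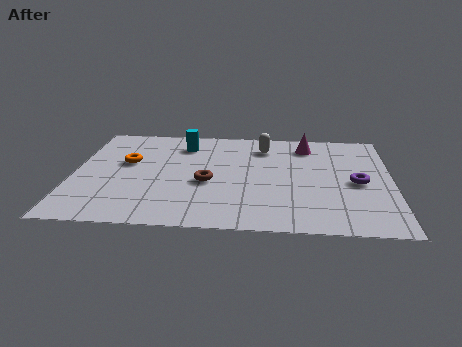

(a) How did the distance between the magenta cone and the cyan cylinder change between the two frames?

-0.6

They were about 4.9 units apart before and 4.3 after — 0.6 units closer together.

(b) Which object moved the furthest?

the purple torus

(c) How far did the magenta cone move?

1.4

From (9.3, 6.6) to (8.0, 6.2), the magenta cone covered √(1.3² + 0.4²) ≈ 1.4 units.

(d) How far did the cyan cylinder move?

1.0

From (4.4, 6.7) to (3.7, 6.0), the cyan cylinder covered √(0.7² + 0.7²) ≈ 1.0 units.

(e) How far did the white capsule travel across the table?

1.2

The white capsule was near (7.4, 6.8) before and (6.5, 6.0) after, so it travelled √(0.9² + 0.8²) ≈ 1.2 units.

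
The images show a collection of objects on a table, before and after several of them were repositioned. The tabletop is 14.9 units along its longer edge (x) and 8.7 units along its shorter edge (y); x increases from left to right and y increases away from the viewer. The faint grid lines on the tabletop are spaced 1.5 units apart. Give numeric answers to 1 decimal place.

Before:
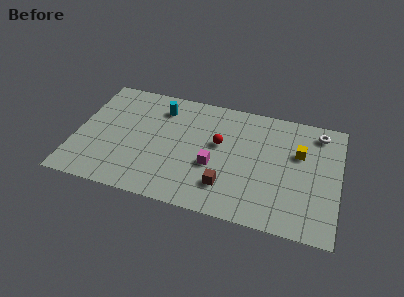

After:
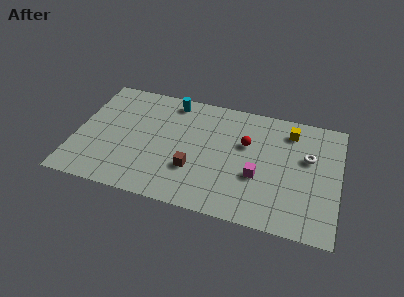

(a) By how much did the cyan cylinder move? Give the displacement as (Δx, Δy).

(0.6, 0.7)

From the two frames, the cyan cylinder sits at roughly (4.6, 6.9) before and (5.2, 7.6) after.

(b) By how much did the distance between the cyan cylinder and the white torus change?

-0.8

They were about 9.0 units apart before and 8.2 after — 0.8 units closer together.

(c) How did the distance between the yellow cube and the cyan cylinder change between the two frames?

-1.3

Before: roughly 8.1 units apart; after: 6.8. That's 1.3 units closer together.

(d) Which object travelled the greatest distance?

the magenta cube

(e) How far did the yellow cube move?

1.6

From (12.6, 5.6) to (12.0, 7.1), the yellow cube covered √(0.6² + 1.5²) ≈ 1.6 units.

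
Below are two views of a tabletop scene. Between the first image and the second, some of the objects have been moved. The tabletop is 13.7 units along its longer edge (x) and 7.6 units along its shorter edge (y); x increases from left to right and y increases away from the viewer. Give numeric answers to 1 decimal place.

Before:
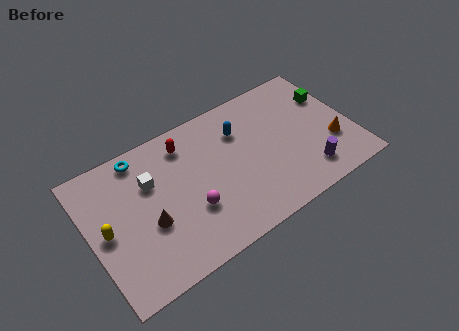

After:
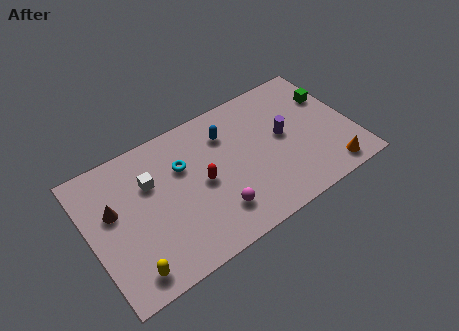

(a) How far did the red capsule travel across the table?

2.5

From (5.3, 6.2) to (5.8, 3.7), the red capsule covered √(0.5² + 2.5²) ≈ 2.5 units.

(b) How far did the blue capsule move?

0.7

From (8.1, 5.5) to (7.4, 5.7), the blue capsule covered √(0.7² + 0.2²) ≈ 0.7 units.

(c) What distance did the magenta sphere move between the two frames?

1.4

From (5.0, 2.6) to (6.2, 1.8), the magenta sphere covered √(1.2² + 0.8²) ≈ 1.4 units.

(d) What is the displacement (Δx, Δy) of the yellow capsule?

(0.8, -2.6)

From the two frames, the yellow capsule sits at roughly (0.8, 3.7) before and (1.6, 1.1) after.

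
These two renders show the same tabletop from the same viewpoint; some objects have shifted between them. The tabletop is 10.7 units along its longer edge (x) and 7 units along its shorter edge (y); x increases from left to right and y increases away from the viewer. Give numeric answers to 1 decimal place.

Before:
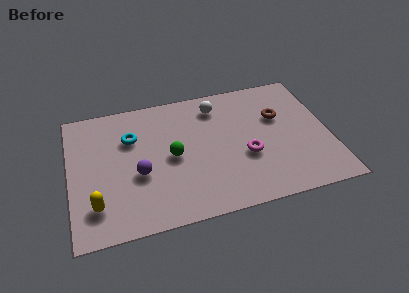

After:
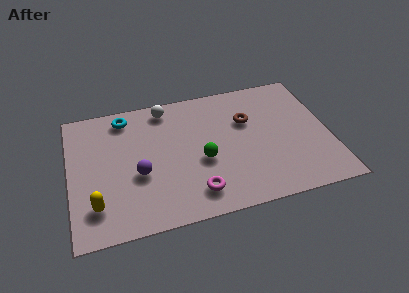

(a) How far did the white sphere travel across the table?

2.1

The white sphere moved from about (6.2, 5.7) to (4.1, 6.1), a distance of √(2.1² + 0.4²) ≈ 2.1.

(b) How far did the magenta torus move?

2.6

From (7.2, 2.7) to (5.0, 1.3), the magenta torus covered √(2.2² + 1.4²) ≈ 2.6 units.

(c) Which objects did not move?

the purple sphere and the yellow capsule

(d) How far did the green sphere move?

1.3

From (4.2, 3.4) to (5.4, 2.9), the green sphere covered √(1.2² + 0.5²) ≈ 1.3 units.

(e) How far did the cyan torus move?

1.2

The cyan torus moved from about (2.6, 4.8) to (2.4, 6.0), a distance of √(0.2² + 1.2²) ≈ 1.2.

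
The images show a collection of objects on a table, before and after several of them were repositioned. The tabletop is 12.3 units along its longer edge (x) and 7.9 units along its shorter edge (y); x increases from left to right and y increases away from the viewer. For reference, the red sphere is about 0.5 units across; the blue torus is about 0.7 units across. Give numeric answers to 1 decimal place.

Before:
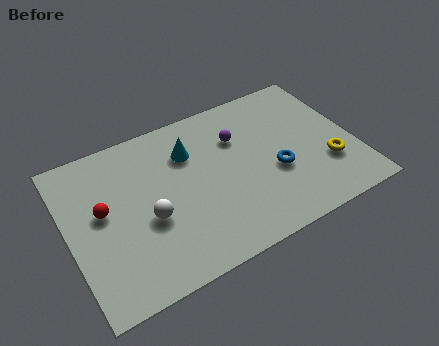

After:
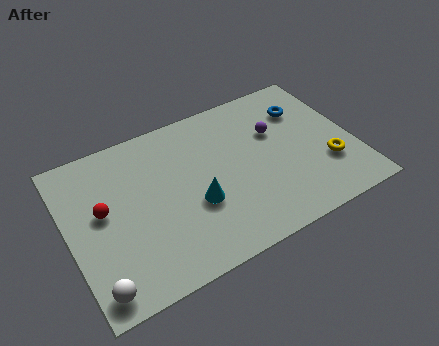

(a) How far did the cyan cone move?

2.7

The cyan cone moved from about (5.4, 5.7) to (5.3, 3.0), a distance of √(0.1² + 2.7²) ≈ 2.7.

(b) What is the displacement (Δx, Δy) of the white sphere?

(-2.5, -2.2)

The white sphere started near (3.3, 3.2) and ended near (0.8, 1.0).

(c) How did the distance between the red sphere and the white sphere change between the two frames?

+1.3

Before: roughly 2.2 units apart; after: 3.5. That's 1.3 units further apart.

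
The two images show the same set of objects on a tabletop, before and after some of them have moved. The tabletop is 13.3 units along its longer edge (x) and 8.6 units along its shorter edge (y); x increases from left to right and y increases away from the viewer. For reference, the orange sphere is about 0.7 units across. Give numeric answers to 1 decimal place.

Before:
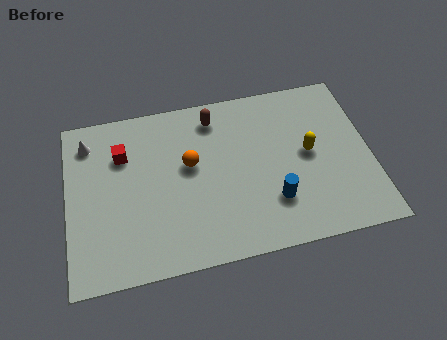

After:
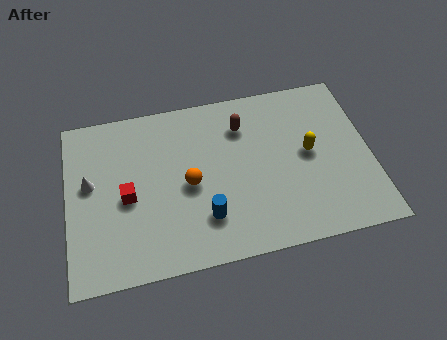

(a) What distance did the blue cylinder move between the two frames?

3.0

From (8.9, 2.4) to (5.9, 2.2), the blue cylinder covered √(3.0² + 0.2²) ≈ 3.0 units.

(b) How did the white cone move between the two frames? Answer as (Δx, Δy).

(0.0, -2.1)

The white cone started near (1.0, 7.0) and ended near (1.0, 4.9).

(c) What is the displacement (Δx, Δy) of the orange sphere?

(-0.1, -1.0)

From the two frames, the orange sphere sits at roughly (5.4, 5.0) before and (5.3, 4.0) after.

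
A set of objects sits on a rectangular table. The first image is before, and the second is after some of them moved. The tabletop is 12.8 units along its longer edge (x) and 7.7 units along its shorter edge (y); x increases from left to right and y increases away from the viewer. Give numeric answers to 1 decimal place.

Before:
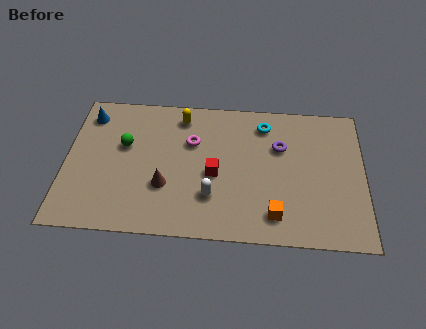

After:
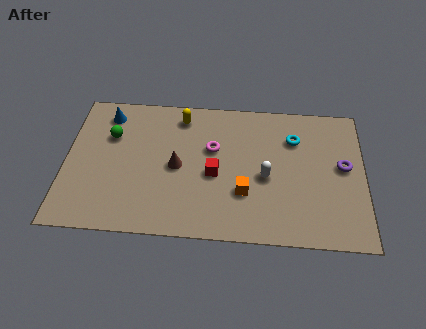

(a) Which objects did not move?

the red cube and the yellow capsule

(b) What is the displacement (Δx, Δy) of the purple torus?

(2.7, -0.9)

From the two frames, the purple torus sits at roughly (9.2, 5.1) before and (11.9, 4.2) after.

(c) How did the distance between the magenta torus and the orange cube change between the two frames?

-2.5

Before: roughly 5.2 units apart; after: 2.7. That's 2.5 units closer together.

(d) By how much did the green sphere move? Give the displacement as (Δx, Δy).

(-0.6, 0.5)

The green sphere was at about (2.5, 4.7) and moved to about (1.9, 5.2).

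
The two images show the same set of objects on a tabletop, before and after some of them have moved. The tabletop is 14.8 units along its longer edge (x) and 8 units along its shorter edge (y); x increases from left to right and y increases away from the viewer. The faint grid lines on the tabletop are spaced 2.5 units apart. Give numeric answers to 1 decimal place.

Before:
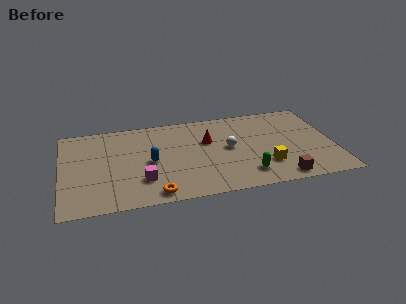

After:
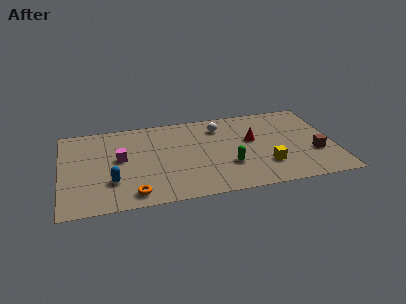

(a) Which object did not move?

the yellow cube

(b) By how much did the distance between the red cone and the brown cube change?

-1.8

Before: roughly 5.6 units apart; after: 3.8. That's 1.8 units closer together.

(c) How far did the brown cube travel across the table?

2.8

The brown cube was near (11.7, 0.9) before and (13.7, 2.8) after, so it travelled √(2.0² + 1.9²) ≈ 2.8 units.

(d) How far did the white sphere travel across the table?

2.1

From (9.1, 4.2) to (8.7, 6.3), the white sphere covered √(0.4² + 2.1²) ≈ 2.1 units.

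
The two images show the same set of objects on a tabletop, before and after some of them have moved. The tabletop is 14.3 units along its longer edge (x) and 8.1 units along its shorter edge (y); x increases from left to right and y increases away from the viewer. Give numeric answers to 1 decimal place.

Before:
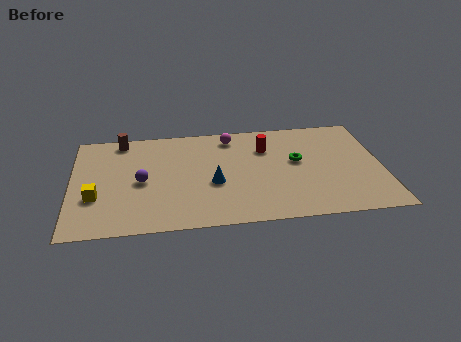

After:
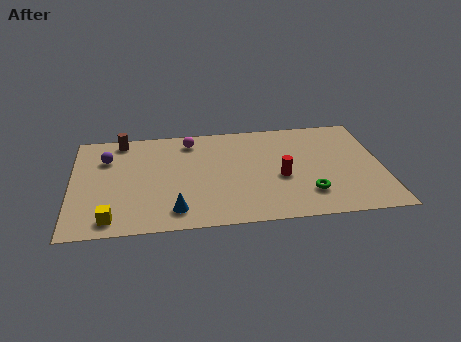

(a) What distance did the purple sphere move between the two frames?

2.6

The purple sphere moved from about (3.2, 3.8) to (1.6, 5.8), a distance of √(1.6² + 2.0²) ≈ 2.6.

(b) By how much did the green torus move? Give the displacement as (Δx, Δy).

(0.4, -2.6)

From the two frames, the green torus sits at roughly (10.4, 4.6) before and (10.8, 2.0) after.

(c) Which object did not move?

the brown cylinder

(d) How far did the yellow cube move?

1.8

The yellow cube was near (1.1, 2.8) before and (1.8, 1.1) after, so it travelled √(0.7² + 1.7²) ≈ 1.8 units.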